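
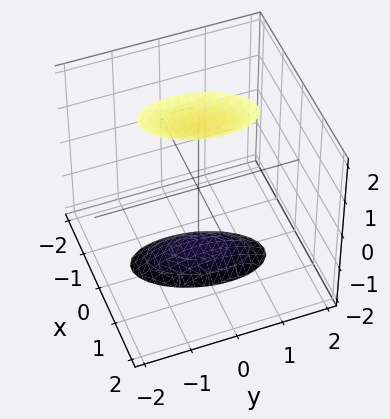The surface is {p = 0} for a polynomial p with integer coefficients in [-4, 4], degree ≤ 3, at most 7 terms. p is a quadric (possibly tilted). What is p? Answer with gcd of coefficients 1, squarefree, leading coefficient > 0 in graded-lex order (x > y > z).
The picture has 2 separate pieces. They look like related sheets of one shape, so recover p as a whole.
Degree: a generic line meets the surface in up to 2 points, so deg p = 2.
Reading off the gridlines: no x-intercept at any integer in the box; no y-intercept at any integer in the box.
Putting this together gives p.

3*x^2 - x*y + y^2 - z^2 + 3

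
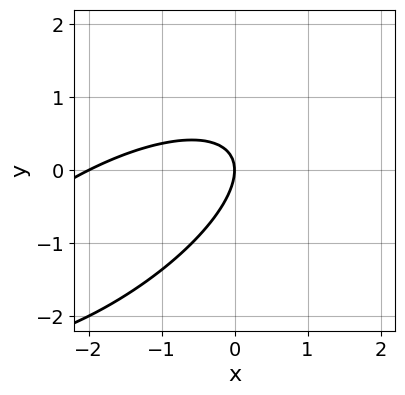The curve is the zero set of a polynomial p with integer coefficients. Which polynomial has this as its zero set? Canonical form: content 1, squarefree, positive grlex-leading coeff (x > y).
x^2 - 2*x*y + 2*y^2 + 2*x

deg p = 2. A generic line meets the curve in up to 2 points.
Checking where it meets the axes: the x-axis gridline crossings are at x ∈ {-2, 0}; it crosses the y-axis at the gridline y = 0.
Putting this together gives p.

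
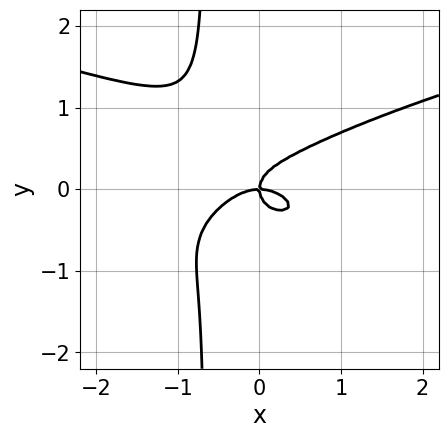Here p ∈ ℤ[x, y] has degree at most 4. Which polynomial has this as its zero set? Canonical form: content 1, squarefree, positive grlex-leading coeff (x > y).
3*x*y^3 - x^3 + 2*y^3 - x*y

First, deg p = 4.
Next, reading off the gridlines: it meets the x-axis at x = 0 (among the integer gridlines); one y-axis crossing is at y = 0.
Finally, putting this together gives p.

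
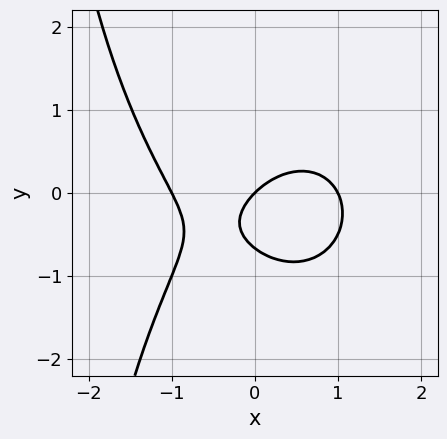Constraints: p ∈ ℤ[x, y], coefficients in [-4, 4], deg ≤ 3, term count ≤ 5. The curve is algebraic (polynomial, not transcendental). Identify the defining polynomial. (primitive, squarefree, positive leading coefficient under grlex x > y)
Degree: no degree-2 curve has this shape, so deg p = 3.
Observable constraints: one y-axis crossing is at y = 0; among the integer gridlines, it crosses the x-axis at x ∈ {-1, 0, 1}.
These observations pin down the coefficients.

2*x^3 + x*y^2 + 3*y^2 - 2*x + 2*y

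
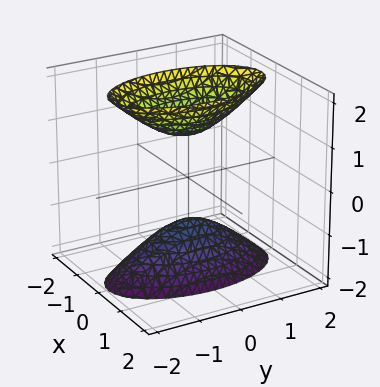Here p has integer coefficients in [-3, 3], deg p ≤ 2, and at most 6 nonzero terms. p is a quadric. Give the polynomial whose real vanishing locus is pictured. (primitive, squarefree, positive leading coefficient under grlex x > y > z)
3*x^2 + y^2 - z^2 + 1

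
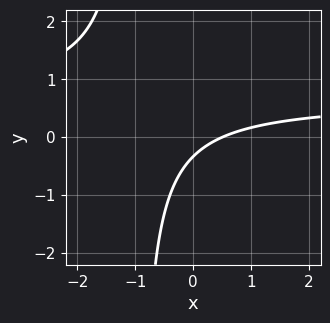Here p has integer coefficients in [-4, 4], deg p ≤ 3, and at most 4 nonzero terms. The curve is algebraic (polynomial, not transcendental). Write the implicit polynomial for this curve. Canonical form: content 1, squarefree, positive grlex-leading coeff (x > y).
3*x*y - 2*x + 3*y + 1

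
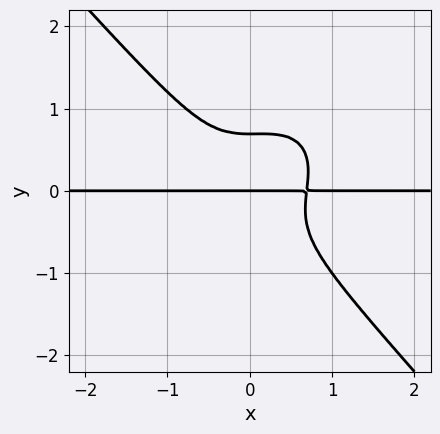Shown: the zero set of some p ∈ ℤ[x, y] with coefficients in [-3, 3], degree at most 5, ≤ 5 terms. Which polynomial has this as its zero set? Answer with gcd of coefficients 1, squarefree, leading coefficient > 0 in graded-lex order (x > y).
3*x^3*y - x^2*y^2 + 3*y^4 - y

Degree: no degree-3 curve has this shape, so deg p = 4.
From the axis intercepts and sections: one y-axis crossing is at y = 0; the visible x-axis segment lies entirely on the curve.
These observations pin down the coefficients.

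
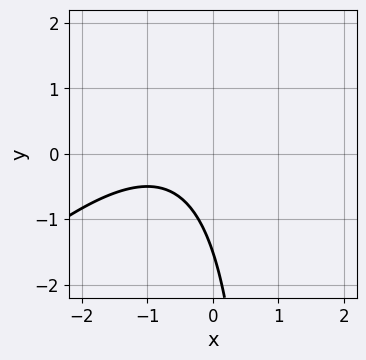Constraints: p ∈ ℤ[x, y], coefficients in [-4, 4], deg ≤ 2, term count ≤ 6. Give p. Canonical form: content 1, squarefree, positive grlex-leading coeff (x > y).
(a) The degree is 2 — the shape is more complex than any degree-1 curve.
(b) Reading off the gridlines: the curve avoids every integer x-axis point in the box.
(c) These observations pin down the coefficients.

2*x^2 - 2*x*y + 3*x + 2*y + 3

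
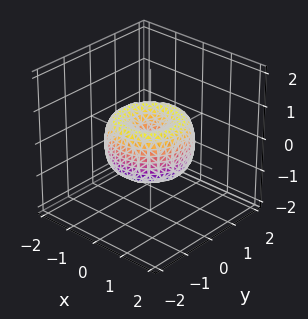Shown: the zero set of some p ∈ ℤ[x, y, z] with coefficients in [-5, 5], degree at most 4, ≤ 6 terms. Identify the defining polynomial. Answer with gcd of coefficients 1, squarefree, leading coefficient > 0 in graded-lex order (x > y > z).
(a) The degree is 4 — no degree-3 surface has this shape.
(b) Symmetry: every cross-section ⟂ z is a circle, so x, y appear only via x² + y².
(c) From the visible intercepts: it meets the x-axis at x = 0 (among the integer gridlines); it meets the y-axis at y = 0 (among the integer gridlines); one z-axis crossing is at z = 0.
(d) Putting this together gives p.

2*x^4 + 4*x^2*y^2 + 2*y^4 - 3*x^2 - 3*y^2 + 2*z^2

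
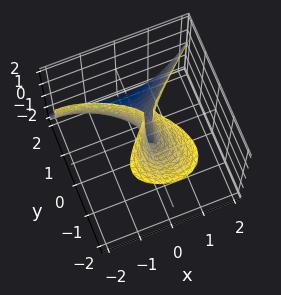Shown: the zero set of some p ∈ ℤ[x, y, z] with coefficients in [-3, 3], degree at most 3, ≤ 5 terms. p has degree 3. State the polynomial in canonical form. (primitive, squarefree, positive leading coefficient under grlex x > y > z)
x^3 - 2*y^3 - 2*y^2*z + 3*x^2 - x

First, degree: no degree-2 surface has this shape, so deg p = 3.
Then, against the integer gridlines: it meets the y-axis at y = 0 (among the integer gridlines); one x-axis crossing is at x = 0; the visible z-axis segment lies entirely on the surface.
Finally, these observations pin down the coefficients.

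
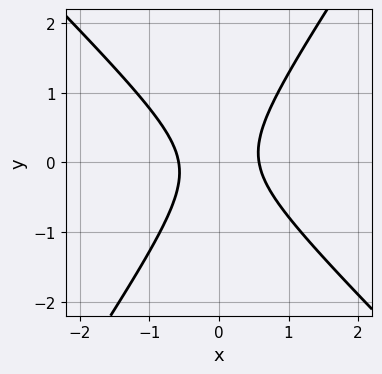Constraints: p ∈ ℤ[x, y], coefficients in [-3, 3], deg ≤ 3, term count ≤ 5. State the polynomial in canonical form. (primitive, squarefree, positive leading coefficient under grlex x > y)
3*x^2 + x*y - 2*y^2 - 1

deg p = 2. No degree-1 curve has this shape.
From the visible intercepts: the curve avoids every integer y-axis point in the box.
The integer polynomial consistent with all of this is the stated p.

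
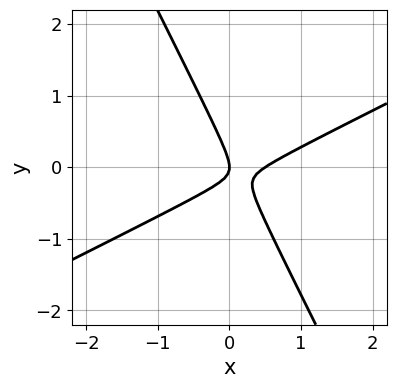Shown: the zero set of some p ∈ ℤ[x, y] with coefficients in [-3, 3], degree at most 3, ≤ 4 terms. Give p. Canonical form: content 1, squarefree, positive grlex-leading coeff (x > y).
The degree is 2 — no degree-1 curve has this shape.
Against the integer gridlines: it crosses the y-axis at the gridline y = 0; one x-axis crossing is at x = 0.
Together with the visible shape, these determine p as stated.

2*x^2 - 3*x*y - 2*y^2 - x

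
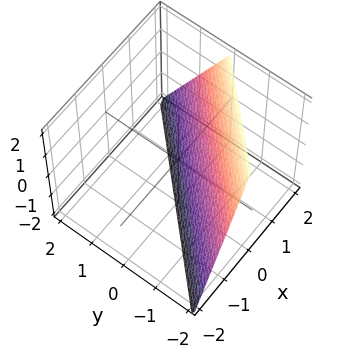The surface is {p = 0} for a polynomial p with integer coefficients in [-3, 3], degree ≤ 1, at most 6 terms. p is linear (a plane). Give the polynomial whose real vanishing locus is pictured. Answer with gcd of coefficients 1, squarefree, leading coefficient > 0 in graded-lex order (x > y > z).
2*x - 2*y - z - 2

1. deg p = 1.
2. Checking where it meets the axes: it meets the x-axis at x = 1 (among the integer gridlines); it crosses the z-axis at the gridline z = -2.
3. The integer polynomial consistent with all of this is the stated p.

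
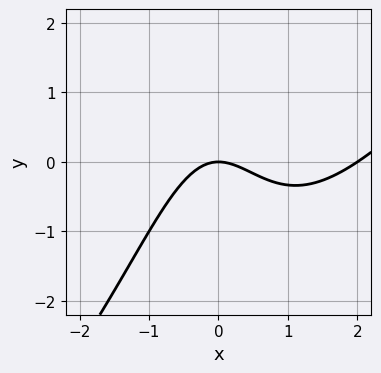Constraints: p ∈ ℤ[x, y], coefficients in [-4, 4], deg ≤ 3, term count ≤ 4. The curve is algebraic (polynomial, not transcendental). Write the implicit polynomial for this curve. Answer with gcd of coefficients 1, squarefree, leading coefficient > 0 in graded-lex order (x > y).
First, the degree is 3 — a generic line meets the curve in up to 3 points.
Next, against the integer gridlines: it meets the y-axis at y = 0 (among the integer gridlines); among the integer gridlines, it crosses the x-axis at x ∈ {0, 2}.
Finally, matching integer coefficients to the picture gives p.

x^3 - x^2*y - 2*x^2 - 2*y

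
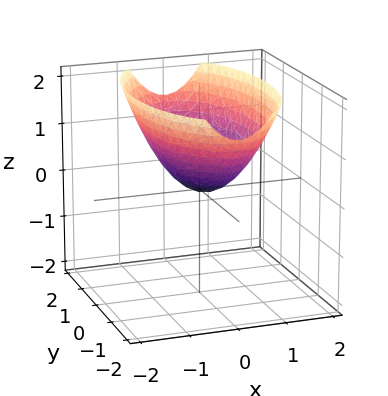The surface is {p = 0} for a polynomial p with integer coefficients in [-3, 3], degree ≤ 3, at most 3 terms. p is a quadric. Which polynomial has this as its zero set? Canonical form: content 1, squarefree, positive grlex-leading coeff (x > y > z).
3*x^2 + y^2 - 3*z

First, degree: a single bowl opening along one axis; a quadric, so deg p = 2.
Next, symmetries: it's symmetric under y → −y, forcing even powers of y; it's symmetric under x → −x, forcing even powers of x.
Then, reading off the gridlines: it meets the y-axis at y = 0 (among the integer gridlines); one z-axis crossing is at z = 0; it meets the x-axis at x = 0 (among the integer gridlines).
Finally, assembling these constraints gives the stated polynomial.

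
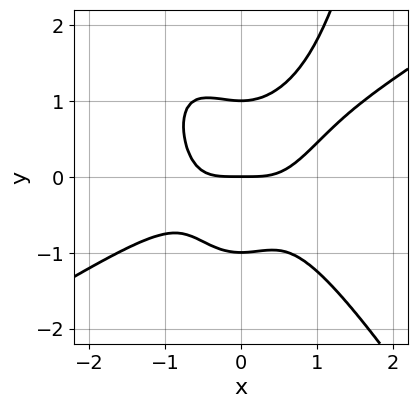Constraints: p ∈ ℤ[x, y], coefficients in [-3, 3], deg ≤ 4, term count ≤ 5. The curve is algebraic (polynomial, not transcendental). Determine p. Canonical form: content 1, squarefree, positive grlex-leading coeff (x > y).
x^4 - x^3*y - x^2*y^2 + y^3 - y

The degree is 4 — no degree-3 curve has this shape.
Against the integer gridlines: among the integer gridlines, it crosses the y-axis at y ∈ {-1, 0, 1}; it crosses the x-axis at the gridline x = 0.
Matching integer coefficients to the picture gives p.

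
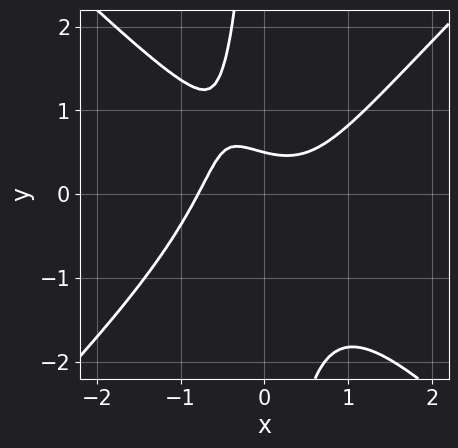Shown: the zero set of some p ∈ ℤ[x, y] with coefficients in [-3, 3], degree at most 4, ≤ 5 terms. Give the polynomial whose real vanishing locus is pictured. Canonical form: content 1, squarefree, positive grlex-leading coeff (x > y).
2*x^3 - 2*x*y^2 - 2*y + 1

1. The degree is 3 — no degree-2 curve has this shape.
2. Matching integer coefficients to the picture gives p.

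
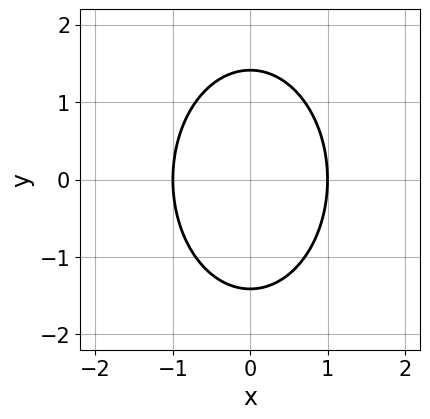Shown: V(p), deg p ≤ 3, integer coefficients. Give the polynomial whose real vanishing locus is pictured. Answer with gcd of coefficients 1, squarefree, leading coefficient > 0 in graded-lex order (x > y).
2*x^2 + y^2 - 2

deg p = 2.
Symmetries: the x ↦ −x reflection is a symmetry, so x appears only in even powers; the y ↦ −y reflection is a symmetry, so y appears only in even powers.
Reading off the gridlines: among the integer gridlines, it crosses the x-axis at x ∈ {-1, 1}.
The integer polynomial consistent with all of this is the stated p.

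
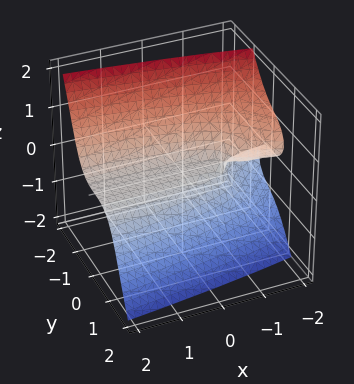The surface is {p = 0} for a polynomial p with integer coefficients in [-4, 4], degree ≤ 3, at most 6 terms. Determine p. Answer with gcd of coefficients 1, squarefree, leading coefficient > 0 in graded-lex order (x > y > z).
3*y^3 + 2*y*z^2 + 2*z^3 + 2*x*z + 2*z

1. Degree: no degree-2 surface has this shape, so deg p = 3.
2. From the axis intercepts and sections: one z-axis crossing is at z = 0; it meets the y-axis at y = 0 (among the integer gridlines); the visible x-axis segment lies entirely on the surface.
3. Assembling these constraints gives the stated polynomial.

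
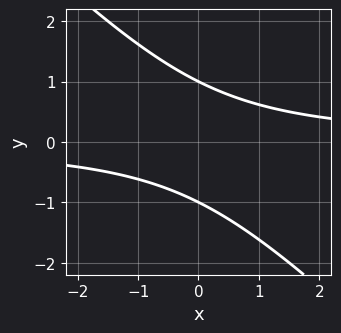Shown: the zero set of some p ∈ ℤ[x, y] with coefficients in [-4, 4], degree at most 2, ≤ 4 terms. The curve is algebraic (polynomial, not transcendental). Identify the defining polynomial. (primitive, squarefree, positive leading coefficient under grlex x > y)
x*y + y^2 - 1

Degree: no degree-1 curve has this shape, so deg p = 2.
Against the integer gridlines: no x-intercept at any integer in the box; the y-axis gridline crossings are at y ∈ {-1, 1}.
Together with the visible shape, these determine p as stated.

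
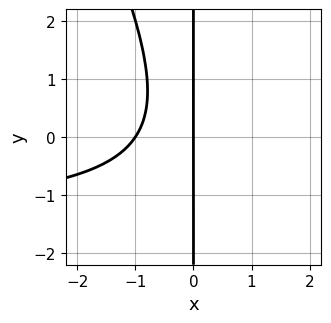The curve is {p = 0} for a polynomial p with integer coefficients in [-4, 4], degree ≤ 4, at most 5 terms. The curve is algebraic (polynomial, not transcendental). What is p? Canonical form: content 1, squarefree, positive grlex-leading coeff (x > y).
1. deg p = 3.
2. From the visible intercepts: the x-axis gridline crossings are at x ∈ {-1, 0}; the visible y-axis segment lies entirely on the curve.
3. Fitting integer coefficients to these (and the overall shape) gives p.

2*x^2*y + x*y^2 + 3*x^2 + 3*x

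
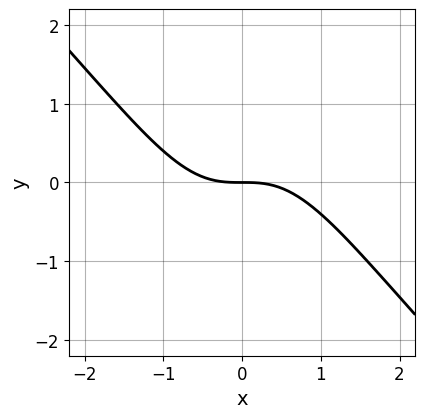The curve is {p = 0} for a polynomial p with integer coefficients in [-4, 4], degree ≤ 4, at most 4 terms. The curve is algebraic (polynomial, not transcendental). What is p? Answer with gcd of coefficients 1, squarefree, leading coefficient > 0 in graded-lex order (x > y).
1. Degree: a generic line meets the curve in up to 3 points, so deg p = 3.
2. Against the integer gridlines: it meets the x-axis at x = 0 (among the integer gridlines); it crosses the y-axis at the gridline y = 0.
3. Together with the visible shape, these determine p as stated.

2*x^3 + 2*x^2*y + 3*y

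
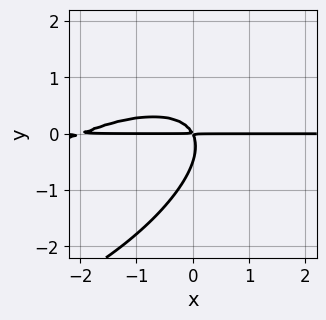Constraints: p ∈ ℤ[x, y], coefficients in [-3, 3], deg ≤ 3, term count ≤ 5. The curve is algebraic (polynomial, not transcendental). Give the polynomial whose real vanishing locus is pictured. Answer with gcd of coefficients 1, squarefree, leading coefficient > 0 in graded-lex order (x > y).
1. Degree: a generic line meets the curve in up to 3 points, so deg p = 3.
2. Observable constraints: the visible x-axis segment lies entirely on the curve.
3. Solving for integer coefficients yields p as stated.

x^2*y - 2*x*y^2 + 2*y^3 + 2*x*y + y^2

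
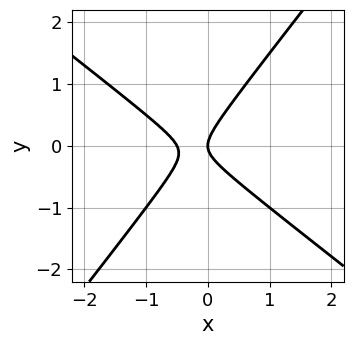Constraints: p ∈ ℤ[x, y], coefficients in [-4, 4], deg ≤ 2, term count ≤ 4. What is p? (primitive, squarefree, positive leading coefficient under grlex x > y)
2*x^2 + x*y - 2*y^2 + x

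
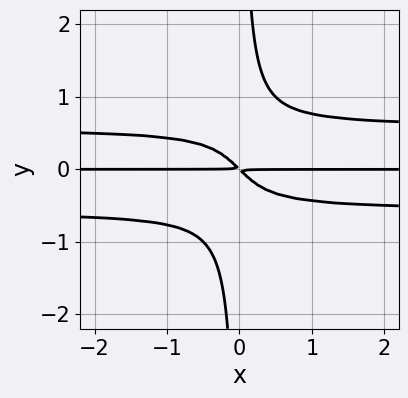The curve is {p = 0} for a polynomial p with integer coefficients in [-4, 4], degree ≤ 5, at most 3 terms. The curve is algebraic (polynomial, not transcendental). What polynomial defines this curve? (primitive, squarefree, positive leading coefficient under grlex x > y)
(a) Degree: a generic line meets the curve in up to 4 points, so deg p = 4.
(b) From the axis intercepts and sections: the visible x-axis segment lies entirely on the curve.
(c) Putting this together gives p.

3*x*y^3 - x*y - y^2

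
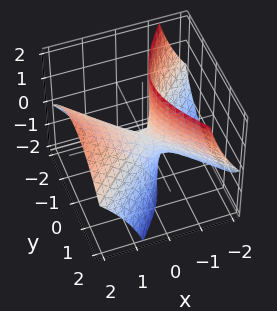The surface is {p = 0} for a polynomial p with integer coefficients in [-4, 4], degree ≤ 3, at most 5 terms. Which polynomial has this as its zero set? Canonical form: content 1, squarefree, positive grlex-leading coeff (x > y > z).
First, deg p = 2. The shape is more complex than any degree-1 surface.
Next, against the integer gridlines: it crosses the z-axis at the gridline z = 0; it crosses the y-axis at the gridline y = 0; it crosses the x-axis at the gridline x = 0.
Finally, these observations pin down the coefficients.

2*x^2 - 3*x*z - 2*y^2 - z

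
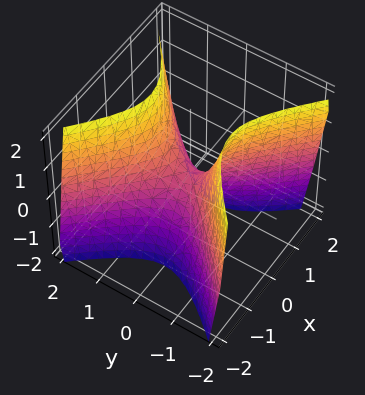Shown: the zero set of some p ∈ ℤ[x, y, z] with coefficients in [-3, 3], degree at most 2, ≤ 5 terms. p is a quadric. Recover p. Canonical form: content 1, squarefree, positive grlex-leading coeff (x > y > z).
2*x^2 - 2*y^2 + z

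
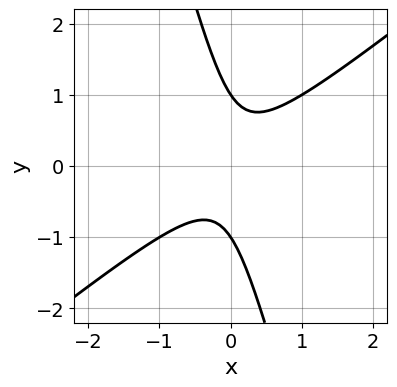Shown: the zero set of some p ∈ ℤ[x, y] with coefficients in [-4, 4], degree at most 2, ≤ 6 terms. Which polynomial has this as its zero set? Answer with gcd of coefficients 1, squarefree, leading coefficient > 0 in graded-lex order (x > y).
3*x^2 - 3*x*y - y^2 + 1

1. The degree is 2 — no degree-1 curve has this shape.
2. Against the integer gridlines: no x-intercept at any integer in the box; the y-axis gridline crossings are at y ∈ {-1, 1}.
3. Fitting integer coefficients to these (and the overall shape) gives p.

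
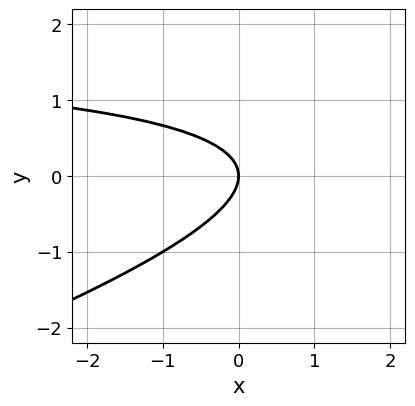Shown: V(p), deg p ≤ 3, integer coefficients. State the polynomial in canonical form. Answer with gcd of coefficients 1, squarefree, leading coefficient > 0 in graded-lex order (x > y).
x*y - 3*y^2 - 2*x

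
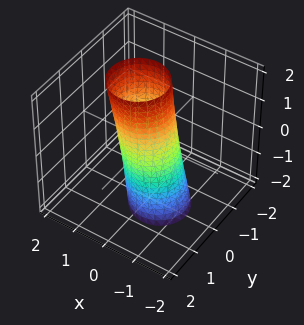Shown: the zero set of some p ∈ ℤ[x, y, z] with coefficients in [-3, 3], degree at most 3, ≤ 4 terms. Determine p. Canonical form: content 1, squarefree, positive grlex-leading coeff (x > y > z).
Degree: no degree-1 surface has this shape, so deg p = 2.
From the visible intercepts: no z-intercept at any integer in the box.
Assembling these constraints gives the stated polynomial.

3*x^2 - x*z + 3*y^2 - 2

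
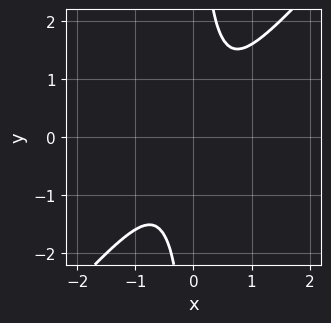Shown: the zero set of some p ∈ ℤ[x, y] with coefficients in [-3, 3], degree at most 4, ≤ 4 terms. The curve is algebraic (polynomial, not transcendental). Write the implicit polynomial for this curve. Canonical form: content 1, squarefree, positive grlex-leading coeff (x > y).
2*x^4 + 2*x^2*y^2 - 3*x*y^3 + 2*y^2

The degree is 4 — no degree-3 curve has this shape.
The integer polynomial consistent with all of this is the stated p.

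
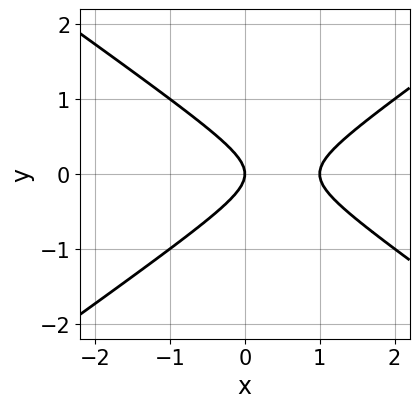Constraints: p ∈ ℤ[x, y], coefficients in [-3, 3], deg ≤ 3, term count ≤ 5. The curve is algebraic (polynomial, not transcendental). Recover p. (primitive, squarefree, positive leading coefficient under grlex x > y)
(a) The degree is 2 — the shape is more complex than any degree-1 curve.
(b) Symmetries: it's symmetric under y → −y, forcing even powers of y.
(c) Checking where it meets the axes: the x-axis gridline crossings are at x ∈ {0, 1}; it crosses the y-axis at the gridline y = 0.
(d) The integer polynomial consistent with all of this is the stated p.

x^2 - 2*y^2 - x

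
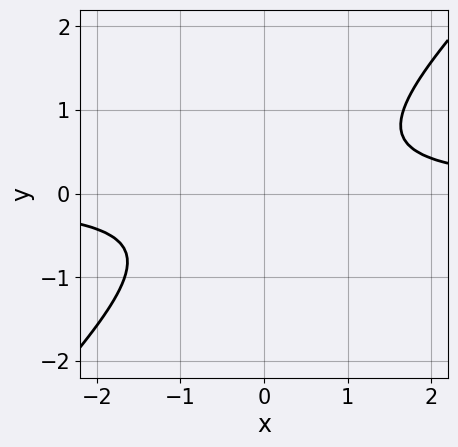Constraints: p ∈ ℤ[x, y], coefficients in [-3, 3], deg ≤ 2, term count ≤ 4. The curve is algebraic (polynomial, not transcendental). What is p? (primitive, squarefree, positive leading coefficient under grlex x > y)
3*x*y - 3*y^2 - 2

(a) deg p = 2.
(b) Checking where it meets the axes: it misses every integer gridline on the y-axis; the curve avoids every integer x-axis point in the box.
(c) These observations pin down the coefficients.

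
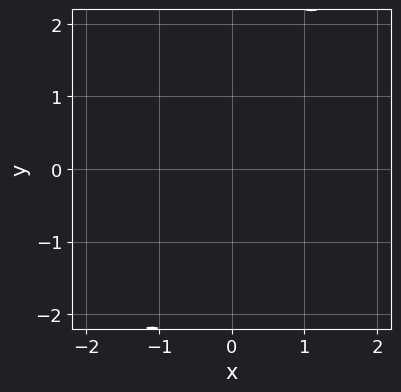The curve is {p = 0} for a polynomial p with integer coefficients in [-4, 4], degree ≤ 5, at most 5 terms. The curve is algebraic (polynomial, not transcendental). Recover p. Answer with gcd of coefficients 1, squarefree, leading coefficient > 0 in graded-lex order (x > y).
2*x^4 + x^2*y^2 - 2*x*y^3 + 3*y^2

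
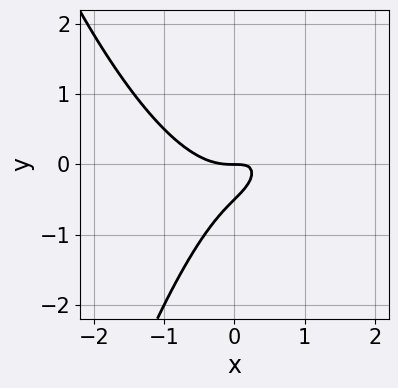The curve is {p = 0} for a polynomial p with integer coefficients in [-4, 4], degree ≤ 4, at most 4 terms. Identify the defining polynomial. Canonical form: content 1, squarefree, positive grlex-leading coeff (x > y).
First, degree: a generic line meets the curve in up to 3 points, so deg p = 3.
Then, observable constraints: one y-axis crossing is at y = 0; it crosses the x-axis at the gridline x = 0.
Finally, matching integer coefficients to the picture gives p.

2*x^3 - 2*x*y + 2*y^2 + y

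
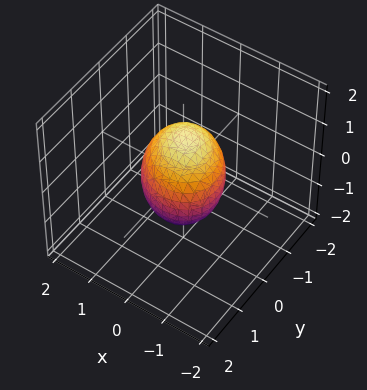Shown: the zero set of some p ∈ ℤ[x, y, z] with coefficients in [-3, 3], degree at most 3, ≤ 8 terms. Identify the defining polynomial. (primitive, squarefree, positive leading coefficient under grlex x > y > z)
3*x^2 + x*y + 3*y^2 + y*z + 3*z^2 - 3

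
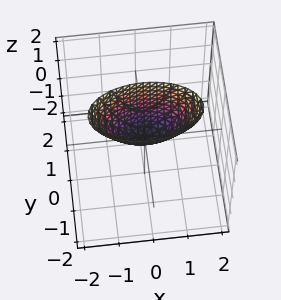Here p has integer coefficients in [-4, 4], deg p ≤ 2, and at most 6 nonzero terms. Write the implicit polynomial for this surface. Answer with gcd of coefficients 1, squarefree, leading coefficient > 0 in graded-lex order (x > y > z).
(a) The degree is 2 — a generic line meets the surface in up to 2 points.
(b) From the axis intercepts and sections: it meets the x-axis at x = 0 (among the integer gridlines); one z-axis crossing is at z = 0.
(c) Solving for integer coefficients yields p as stated.

x^2 + 3*y^2 + y*z - z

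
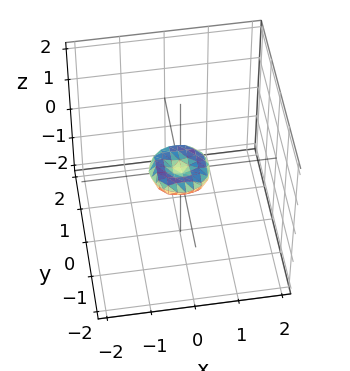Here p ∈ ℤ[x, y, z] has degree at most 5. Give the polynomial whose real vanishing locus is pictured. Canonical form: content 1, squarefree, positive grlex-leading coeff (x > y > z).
(a) Degree: the shape is more complex than any degree-3 surface, so deg p = 4.
(b) Symmetries: every cross-section ⟂ z is a circle, so x, y appear only via x² + y².
(c) From the visible intercepts: a circular section at z = 0 has radius between 0 and 1; it meets the x-axis at x = 0 (among the integer gridlines); it crosses the z-axis at the gridline z = 0; it meets the y-axis at y = 0 (among the integer gridlines).
(d) Fitting integer coefficients to these (and the overall shape) gives p.

2*x^4 + 4*x^2*y^2 + 2*y^4 - x^2 - y^2 + 3*z^2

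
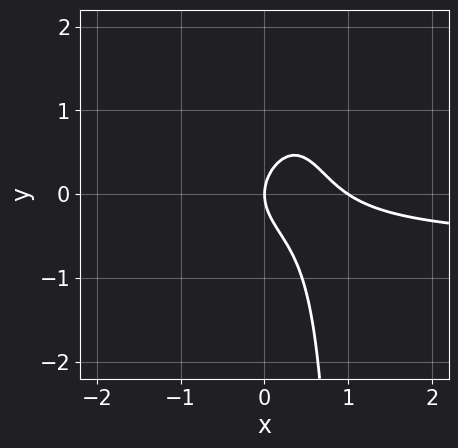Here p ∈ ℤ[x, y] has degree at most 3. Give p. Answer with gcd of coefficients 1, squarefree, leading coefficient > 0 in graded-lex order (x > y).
3*x^2*y - 2*x*y^2 + 2*x^2 + 2*y^2 - 2*x

First, the degree is 3 — no degree-2 curve has this shape.
Next, from the axis intercepts and sections: among the integer gridlines, it crosses the x-axis at x ∈ {0, 1}; it crosses the y-axis at the gridline y = 0.
Finally, putting this together gives p.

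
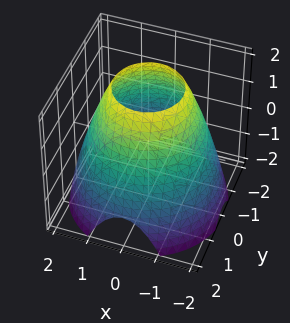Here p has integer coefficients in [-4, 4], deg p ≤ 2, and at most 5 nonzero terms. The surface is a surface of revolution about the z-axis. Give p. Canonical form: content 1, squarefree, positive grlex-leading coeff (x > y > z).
1. Degree: a generic line meets the surface in up to 2 points, so deg p = 2.
2. Symmetries: rotational symmetry about the z-axis ⇒ p depends on x, y only through x² + y².
3. Checking where it meets the axes: the surface avoids every integer z-axis point in the box; a circular section at z = 0 has radius between 1 and 2.
4. These observations pin down the coefficients.

x^2 + y^2 + z - 3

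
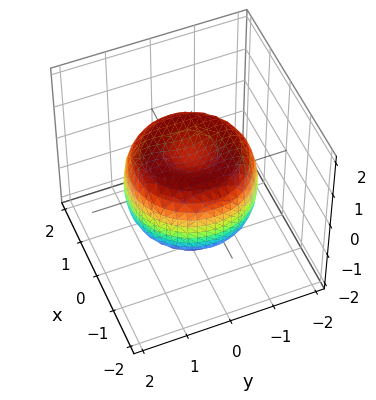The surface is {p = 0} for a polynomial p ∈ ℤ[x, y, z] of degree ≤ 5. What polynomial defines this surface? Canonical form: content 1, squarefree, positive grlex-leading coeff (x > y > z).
2*x^4 + 4*x^2*y^2 + 2*y^4 - 3*x^2 - 3*y^2 + 3*z^2 - 2

First, degree: a generic line meets the surface in up to 4 points, so deg p = 4.
Next, symmetries: the surface is invariant under rotation about z: p = q(x² + y², z).
Then, against the integer gridlines: a circular section at z = 0 has radius between 1 and 2.
Finally, matching integer coefficients to the picture gives p.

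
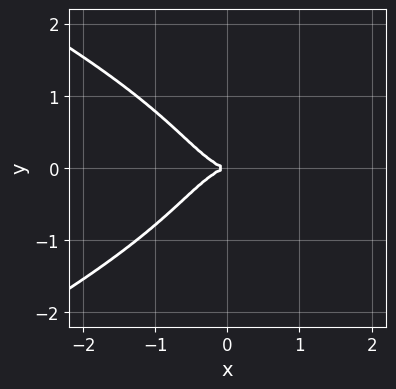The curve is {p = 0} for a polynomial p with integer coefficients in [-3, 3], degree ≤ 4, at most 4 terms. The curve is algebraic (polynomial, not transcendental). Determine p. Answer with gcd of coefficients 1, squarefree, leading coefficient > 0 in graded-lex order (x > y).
The degree is 4 — a generic line meets the curve in up to 4 points.
Symmetries: it's symmetric under y → −y, forcing even powers of y.
Checking where it meets the axes: one y-axis crossing is at y = 0; it crosses the x-axis at the gridline x = 0.
Putting this together gives p.

y^4 + x^3 + y^2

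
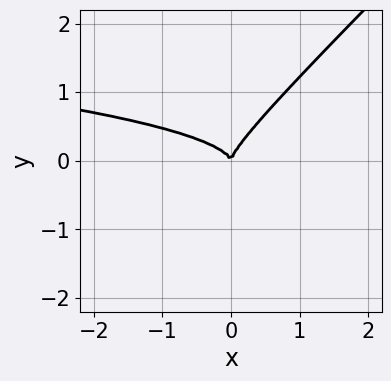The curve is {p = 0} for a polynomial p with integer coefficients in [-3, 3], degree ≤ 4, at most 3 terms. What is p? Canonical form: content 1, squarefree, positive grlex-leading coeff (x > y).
1. Degree: no degree-2 curve has this shape, so deg p = 3.
2. Reading off the gridlines: one x-axis crossing is at x = 0; it meets the y-axis at y = 0 (among the integer gridlines).
3. Assembling these constraints gives the stated polynomial.

3*x*y^2 - 3*y^3 + x^2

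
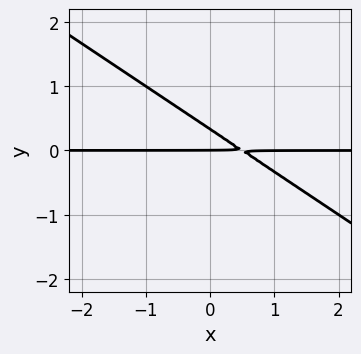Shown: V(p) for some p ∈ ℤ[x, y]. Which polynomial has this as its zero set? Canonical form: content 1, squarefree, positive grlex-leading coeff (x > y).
2*x*y + 3*y^2 - y

1. deg p = 2. A generic line meets the curve in up to 2 points.
2. From the visible intercepts: every point of the x-axis in the box is on the curve; it meets the y-axis at y = 0 (among the integer gridlines).
3. Fitting integer coefficients to these (and the overall shape) gives p.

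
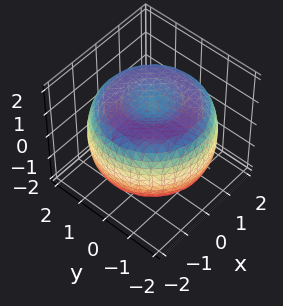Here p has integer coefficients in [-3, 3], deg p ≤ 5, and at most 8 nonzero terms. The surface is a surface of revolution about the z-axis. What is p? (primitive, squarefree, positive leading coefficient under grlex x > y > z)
First, degree: the shape is more complex than any degree-3 surface, so deg p = 4.
Next, by symmetry, every cross-section ⟂ z is a circle, so x, y appear only via x² + y².
Next, observable constraints: a circular section at z = 1 has radius between 1 and 2; the z-axis gridline crossings are at z ∈ {-1, 1}.
Finally, these observations pin down the coefficients.

x^4 + 2*x^2*y^2 + y^4 - 3*x^2 - 3*y^2 + 3*z^2 - 3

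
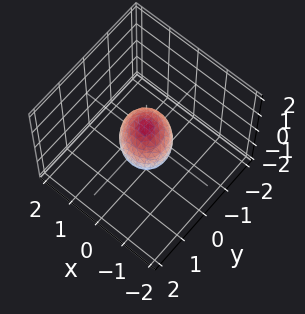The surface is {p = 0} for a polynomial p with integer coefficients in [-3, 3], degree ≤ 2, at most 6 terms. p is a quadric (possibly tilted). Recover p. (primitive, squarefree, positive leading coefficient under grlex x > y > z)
(a) deg p = 2.
(b) Putting this together gives p.

3*x^2 + x*y + 3*y^2 + 3*z^2 - 2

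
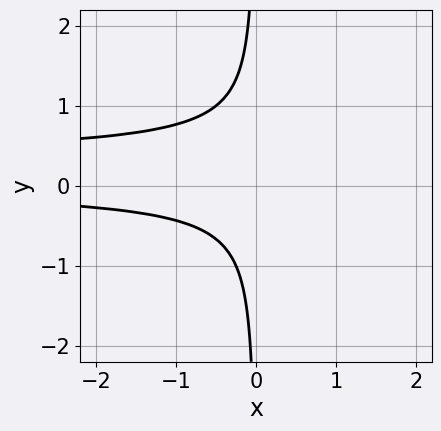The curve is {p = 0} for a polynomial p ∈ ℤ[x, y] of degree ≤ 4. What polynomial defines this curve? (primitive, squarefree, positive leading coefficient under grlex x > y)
3*x*y^2 - x*y + 1

1. The degree is 3 — the shape is more complex than any degree-2 curve.
2. From the axis intercepts and sections: it misses every integer gridline on the x-axis; no y-intercept at any integer in the box.
3. Assembling these constraints gives the stated polynomial.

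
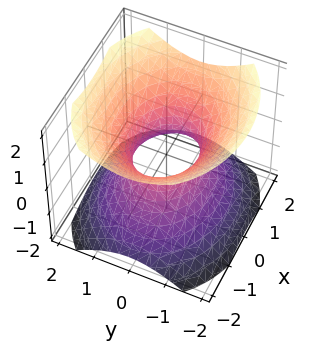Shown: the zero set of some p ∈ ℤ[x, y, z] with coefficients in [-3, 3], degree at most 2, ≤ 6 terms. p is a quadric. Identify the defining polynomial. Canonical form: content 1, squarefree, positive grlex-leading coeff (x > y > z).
2*x^2 + 3*y^2 - 3*z^2 - 2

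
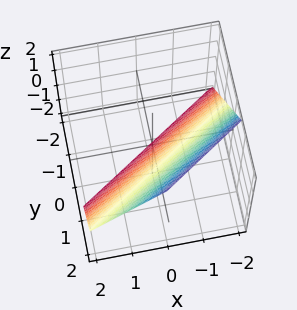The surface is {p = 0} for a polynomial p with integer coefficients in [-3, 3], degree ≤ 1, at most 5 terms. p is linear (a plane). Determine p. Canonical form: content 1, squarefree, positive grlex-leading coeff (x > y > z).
2*x - 3*y + 2*z + 2

(a) deg p = 1. Every cross-section is a straight line — this is a plane.
(b) Checking where it meets the axes: it meets the z-axis at z = -1 (among the integer gridlines); it crosses the x-axis at the gridline x = -1.
(c) Fitting integer coefficients to these (and the overall shape) gives p.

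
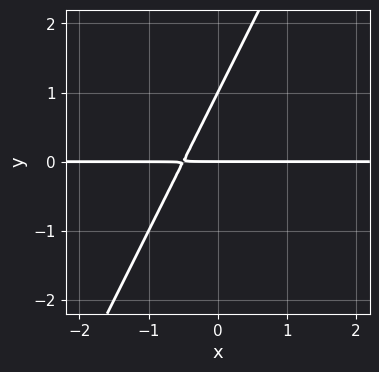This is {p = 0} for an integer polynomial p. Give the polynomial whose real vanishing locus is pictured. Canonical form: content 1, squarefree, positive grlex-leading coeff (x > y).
2*x*y - y^2 + y

First, the degree is 2 — a generic line meets the curve in up to 2 points.
Next, checking where it meets the axes: the y-axis gridline crossings are at y ∈ {0, 1}; the visible x-axis segment lies entirely on the curve.
Finally, these observations pin down the coefficients.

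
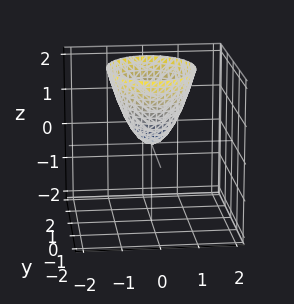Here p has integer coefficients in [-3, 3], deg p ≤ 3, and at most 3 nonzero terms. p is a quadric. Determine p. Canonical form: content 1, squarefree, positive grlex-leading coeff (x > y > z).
3*x^2 + 2*y^2 - 2*z

1. deg p = 2.
2. Symmetries: mirror symmetry y ↦ −y ⇒ only even powers of y; mirror symmetry x ↦ −x ⇒ only even powers of x.
3. From the axis intercepts and sections: one x-axis crossing is at x = 0; it crosses the z-axis at the gridline z = 0; one y-axis crossing is at y = 0.
4. Putting this together gives p.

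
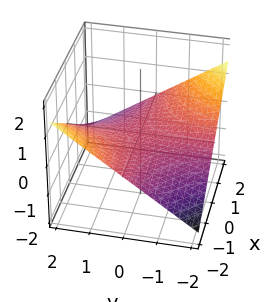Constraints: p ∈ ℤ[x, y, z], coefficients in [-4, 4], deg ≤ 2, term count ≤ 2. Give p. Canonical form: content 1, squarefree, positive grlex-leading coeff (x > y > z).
1. The degree is 2 — a saddle surface; a quadric.
2. From the visible intercepts: one z-axis crossing is at z = 0; every point of the y-axis in the box is on the surface.
3. Solving for integer coefficients yields p as stated. Check: (-1, 0, 0) on the x-axis lies on the surface, and p(-1, 0, 0) = 0. ✓

x*y + 3*z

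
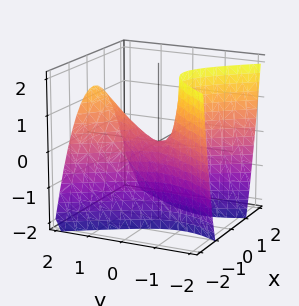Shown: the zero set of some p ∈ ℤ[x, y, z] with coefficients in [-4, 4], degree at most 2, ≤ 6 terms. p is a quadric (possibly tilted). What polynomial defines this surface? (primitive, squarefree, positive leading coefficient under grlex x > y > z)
2*x^2 - y^2 + y*z + z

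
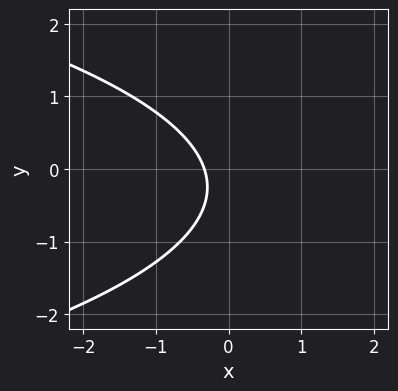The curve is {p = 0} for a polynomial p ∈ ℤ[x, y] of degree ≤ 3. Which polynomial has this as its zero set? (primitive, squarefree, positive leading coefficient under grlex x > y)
deg p = 2. The shape is more complex than any degree-1 curve.
Reading off the gridlines: the curve avoids every integer y-axis point in the box.
Putting this together gives p.

2*y^2 + 3*x + y + 1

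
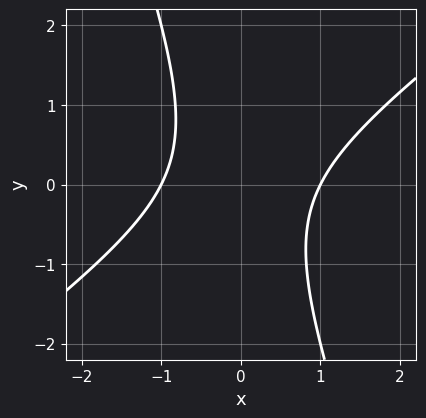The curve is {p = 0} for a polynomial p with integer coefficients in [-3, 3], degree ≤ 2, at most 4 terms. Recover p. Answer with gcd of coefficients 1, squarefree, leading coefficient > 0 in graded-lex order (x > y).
2*x^2 - 2*x*y - y^2 - 2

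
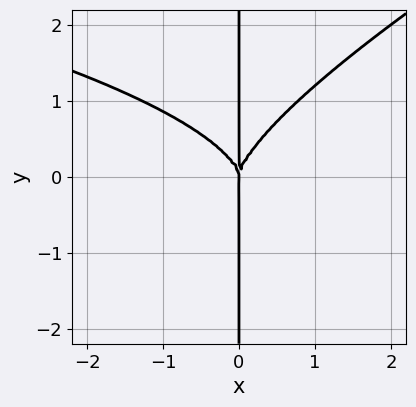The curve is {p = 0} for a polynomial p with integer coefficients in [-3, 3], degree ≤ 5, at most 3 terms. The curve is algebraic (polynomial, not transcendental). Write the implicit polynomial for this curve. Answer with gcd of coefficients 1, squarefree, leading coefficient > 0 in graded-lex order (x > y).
Degree: no degree-3 curve has this shape, so deg p = 4.
Checking where it meets the axes: one x-axis crossing is at x = 0; the visible y-axis segment lies entirely on the curve.
Matching integer coefficients to the picture gives p.

x^2*y^2 - 2*x*y^3 + 2*x^3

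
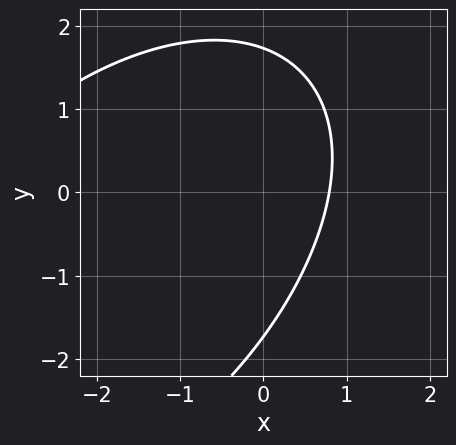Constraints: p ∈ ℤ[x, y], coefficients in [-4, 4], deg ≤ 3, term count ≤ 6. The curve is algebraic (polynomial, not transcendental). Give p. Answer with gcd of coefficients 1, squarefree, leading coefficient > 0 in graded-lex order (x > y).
x^2 - x*y + y^2 + 3*x - 3

The degree is 2 — a generic line meets the curve in up to 2 points.
Matching integer coefficients to the picture gives p.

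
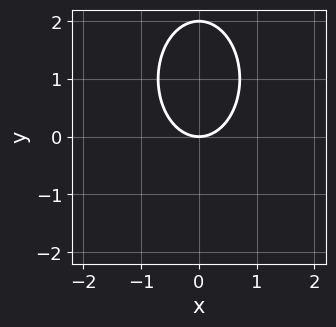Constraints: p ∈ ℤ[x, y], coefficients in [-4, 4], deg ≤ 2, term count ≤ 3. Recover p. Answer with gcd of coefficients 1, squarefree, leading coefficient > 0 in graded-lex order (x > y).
Degree: no degree-1 curve has this shape, so deg p = 2.
Symmetries: the x ↦ −x reflection is a symmetry, so x appears only in even powers.
Observable constraints: the y-axis gridline crossings are at y ∈ {0, 2}; it crosses the x-axis at the gridline x = 0.
Solving for integer coefficients yields p as stated.

2*x^2 + y^2 - 2*y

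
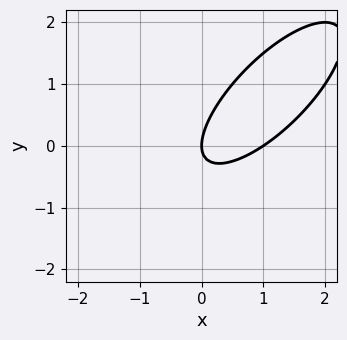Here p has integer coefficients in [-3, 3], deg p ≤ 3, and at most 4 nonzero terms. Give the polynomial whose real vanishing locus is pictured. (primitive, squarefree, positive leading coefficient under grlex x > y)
deg p = 2.
Observable constraints: among the integer gridlines, it crosses the x-axis at x ∈ {0, 1}; it meets the y-axis at y = 0 (among the integer gridlines).
Together with the visible shape, these determine p as stated.

2*x^2 - 3*x*y + 2*y^2 - 2*x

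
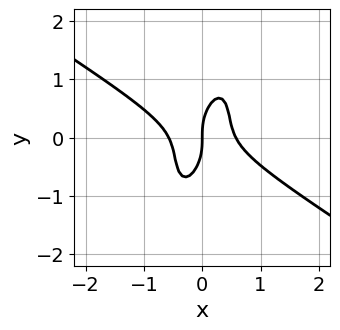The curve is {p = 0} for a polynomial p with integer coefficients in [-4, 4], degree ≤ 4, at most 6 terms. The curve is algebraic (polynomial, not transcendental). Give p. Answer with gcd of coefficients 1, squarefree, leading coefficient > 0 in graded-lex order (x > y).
3*x^3 + 3*x^2*y - 2*x*y^2 + y^3 - x

deg p = 3. A generic line meets the curve in up to 3 points.
Observable constraints: it meets the x-axis at x = 0 (among the integer gridlines); one y-axis crossing is at y = 0.
These observations pin down the coefficients.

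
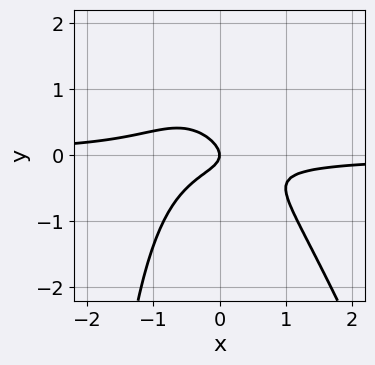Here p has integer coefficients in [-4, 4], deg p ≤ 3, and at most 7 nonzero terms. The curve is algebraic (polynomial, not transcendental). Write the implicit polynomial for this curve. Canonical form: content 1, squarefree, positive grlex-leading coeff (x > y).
First, the degree is 3 — the shape is more complex than any degree-2 curve.
Next, reading off the gridlines: one y-axis crossing is at y = 0; it crosses the x-axis at the gridline x = 0.
Finally, matching integer coefficients to the picture gives p.

3*x^2*y + x*y^2 + x*y + 3*y^2 + x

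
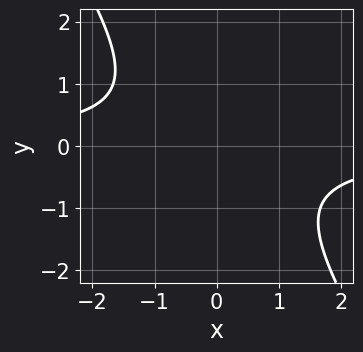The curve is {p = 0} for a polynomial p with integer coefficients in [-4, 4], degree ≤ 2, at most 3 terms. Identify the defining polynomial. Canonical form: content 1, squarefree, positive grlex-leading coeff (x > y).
(a) deg p = 2. The shape is more complex than any degree-1 curve.
(b) Against the integer gridlines: the curve avoids every integer y-axis point in the box; it misses every integer gridline on the x-axis.
(c) These observations pin down the coefficients.

3*x*y + 2*y^2 + 3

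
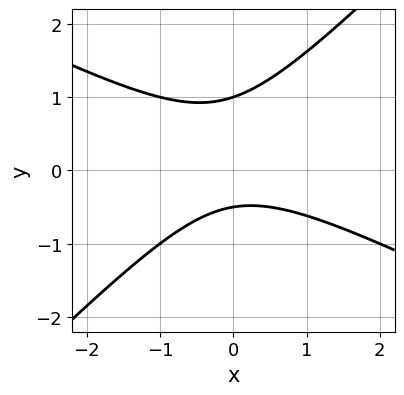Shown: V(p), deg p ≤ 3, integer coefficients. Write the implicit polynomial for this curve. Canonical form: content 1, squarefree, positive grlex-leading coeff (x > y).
(a) The degree is 2 — no degree-1 curve has this shape.
(b) Reading off the gridlines: it meets the y-axis at y = 1 (among the integer gridlines); it misses every integer gridline on the x-axis.
(c) Together with the visible shape, these determine p as stated.

x^2 + x*y - 2*y^2 + y + 1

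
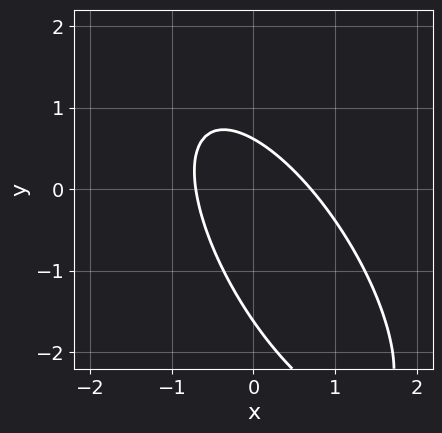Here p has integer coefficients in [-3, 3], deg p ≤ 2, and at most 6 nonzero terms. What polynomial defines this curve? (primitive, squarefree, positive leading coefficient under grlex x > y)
2*x^2 + 2*x*y + y^2 + y - 1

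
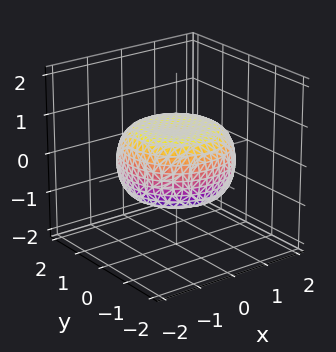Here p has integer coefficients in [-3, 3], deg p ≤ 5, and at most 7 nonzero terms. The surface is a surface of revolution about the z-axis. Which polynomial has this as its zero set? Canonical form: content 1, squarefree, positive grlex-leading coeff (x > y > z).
x^4 + 2*x^2*y^2 + y^4 - x^2 - y^2 + 3*z^2 - 2

Degree: the shape is more complex than any degree-3 surface, so deg p = 4.
By symmetry, every cross-section ⟂ z is a circle, so x, y appear only via x² + y².
From the axis intercepts and sections: a circular section at z = 0 has radius between 1 and 2.
Assembling these constraints gives the stated polynomial.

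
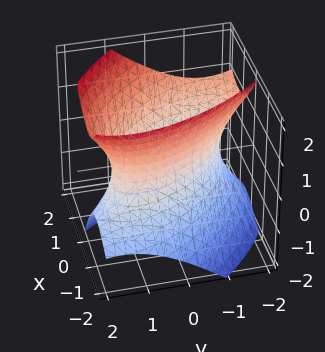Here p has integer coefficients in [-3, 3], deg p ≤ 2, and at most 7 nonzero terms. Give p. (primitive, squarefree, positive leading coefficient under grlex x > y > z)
3*x^2 + 3*x*y - 2*x*z + 2*y^2 - 2*z^2 - 3

Degree: a generic line meets the surface in up to 2 points, so deg p = 2.
Reading off the gridlines: among the integer gridlines, it crosses the x-axis at x ∈ {-1, 1}; it misses every integer gridline on the z-axis.
Fitting integer coefficients to these (and the overall shape) gives p.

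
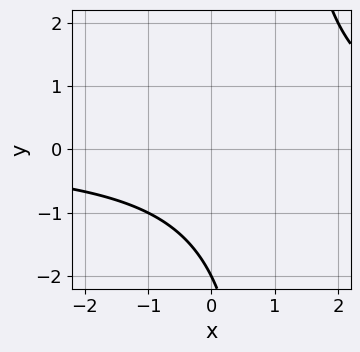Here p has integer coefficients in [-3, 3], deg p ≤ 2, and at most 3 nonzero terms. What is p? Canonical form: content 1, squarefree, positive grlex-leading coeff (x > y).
x*y - y - 2

First, degree: no degree-1 curve has this shape, so deg p = 2.
Then, from the axis intercepts and sections: it crosses the y-axis at the gridline y = -2; the curve avoids every integer x-axis point in the box.
Finally, the integer polynomial consistent with all of this is the stated p.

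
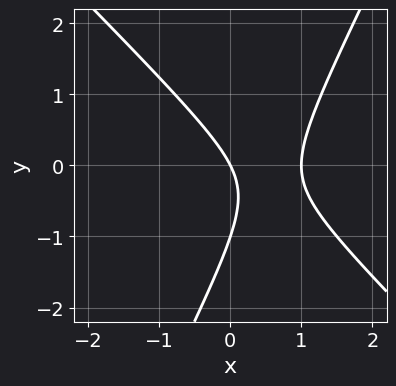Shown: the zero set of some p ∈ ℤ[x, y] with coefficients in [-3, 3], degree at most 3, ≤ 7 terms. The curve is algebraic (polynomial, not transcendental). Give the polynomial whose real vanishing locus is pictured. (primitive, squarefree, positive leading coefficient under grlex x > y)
2*x^2 + x*y - y^2 - 2*x - y

The degree is 2 — a generic line meets the curve in up to 2 points.
From the visible intercepts: the x-axis gridline crossings are at x ∈ {0, 1}; the y-axis gridline crossings are at y ∈ {-1, 0}.
Together with the visible shape, these determine p as stated.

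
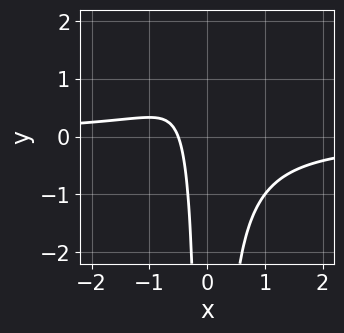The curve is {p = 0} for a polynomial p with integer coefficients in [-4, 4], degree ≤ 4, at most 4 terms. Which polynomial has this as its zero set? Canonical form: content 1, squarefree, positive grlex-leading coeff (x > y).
3*x^2*y + 2*x + 1

First, the degree is 3 — a generic line meets the curve in up to 3 points.
Then, observable constraints: the curve avoids every integer y-axis point in the box.
Finally, assembling these constraints gives the stated polynomial.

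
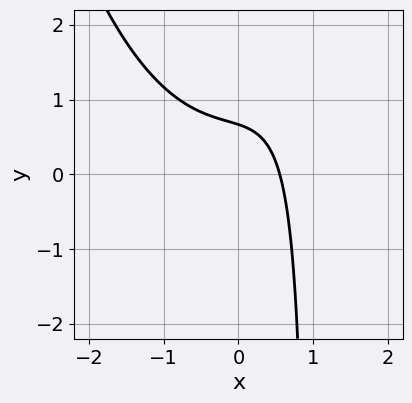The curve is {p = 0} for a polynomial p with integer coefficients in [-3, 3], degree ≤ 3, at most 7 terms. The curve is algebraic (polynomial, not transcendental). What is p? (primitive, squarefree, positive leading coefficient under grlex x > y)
deg p = 3.
Solving for integer coefficients yields p as stated.

2*x^3 - 3*x*y + 3*x + 3*y - 2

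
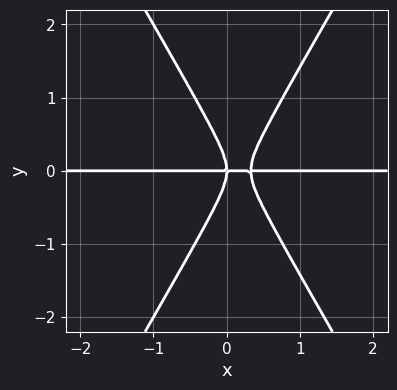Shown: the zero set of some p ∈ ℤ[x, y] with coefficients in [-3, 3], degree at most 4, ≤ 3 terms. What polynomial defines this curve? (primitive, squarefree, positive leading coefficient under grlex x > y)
1. Degree: a generic line meets the curve in up to 3 points, so deg p = 3.
2. Observable constraints: the visible x-axis segment lies entirely on the curve; it crosses the y-axis at the gridline y = 0.
3. Fitting integer coefficients to these (and the overall shape) gives p.

3*x^2*y - y^3 - x*y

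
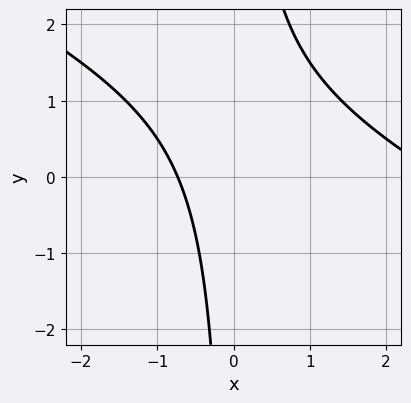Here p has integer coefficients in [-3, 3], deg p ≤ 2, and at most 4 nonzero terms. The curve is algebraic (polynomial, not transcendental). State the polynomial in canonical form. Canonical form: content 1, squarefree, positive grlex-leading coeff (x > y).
The degree is 2 — no degree-1 curve has this shape.
Reading off the gridlines: the curve avoids every integer y-axis point in the box.
Putting this together gives p.

x^2 + 2*x*y - 2*x - 2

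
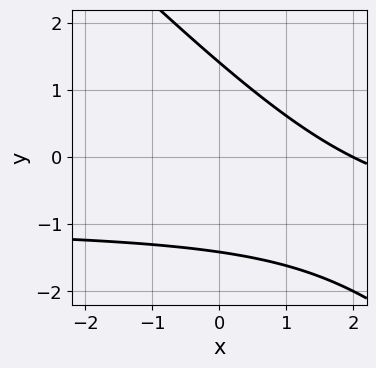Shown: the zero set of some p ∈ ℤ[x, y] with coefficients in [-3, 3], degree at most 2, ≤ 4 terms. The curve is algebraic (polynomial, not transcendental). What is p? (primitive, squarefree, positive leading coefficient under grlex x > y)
x*y + y^2 + x - 2

(a) The degree is 2 — the shape is more complex than any degree-1 curve.
(b) Observable constraints: one x-axis crossing is at x = 2.
(c) Together with the visible shape, these determine p as stated.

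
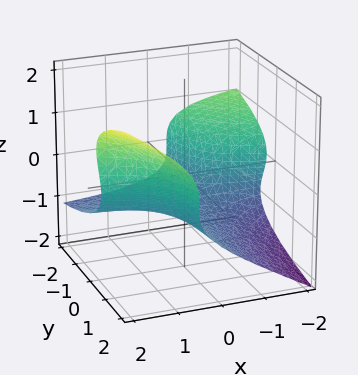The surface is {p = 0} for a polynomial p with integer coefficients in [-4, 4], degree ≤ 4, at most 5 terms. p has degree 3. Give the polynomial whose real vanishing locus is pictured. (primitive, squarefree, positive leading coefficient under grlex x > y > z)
2*x*z^2 - 3*z^3 + 2*x*y - 2

The degree is 3 — the shape is more complex than any degree-2 surface.
Checking where it meets the axes: it misses every integer gridline on the y-axis; no x-intercept at any integer in the box.
Putting this together gives p.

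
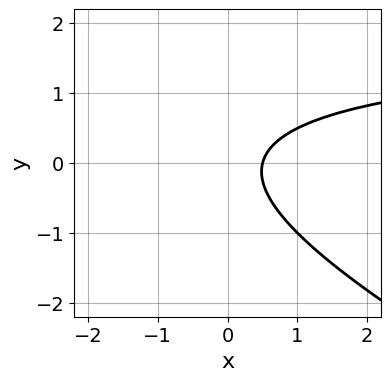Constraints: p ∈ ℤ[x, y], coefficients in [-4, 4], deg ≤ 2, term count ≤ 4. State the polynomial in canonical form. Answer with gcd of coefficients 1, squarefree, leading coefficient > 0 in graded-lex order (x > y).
(a) deg p = 2.
(b) Against the integer gridlines: the curve avoids every integer y-axis point in the box.
(c) Matching integer coefficients to the picture gives p.

x*y + 2*y^2 - 2*x + 1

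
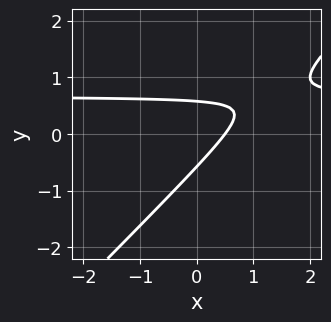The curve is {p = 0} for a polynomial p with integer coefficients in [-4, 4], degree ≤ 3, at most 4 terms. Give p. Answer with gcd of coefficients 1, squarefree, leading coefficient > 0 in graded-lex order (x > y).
3*x*y - 3*y^2 - 2*x + 1

The degree is 2 — the shape is more complex than any degree-1 curve.
Putting this together gives p.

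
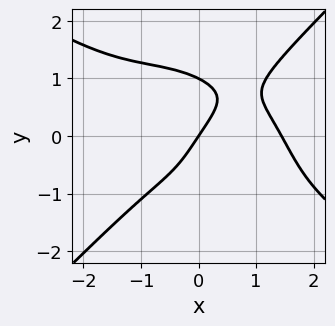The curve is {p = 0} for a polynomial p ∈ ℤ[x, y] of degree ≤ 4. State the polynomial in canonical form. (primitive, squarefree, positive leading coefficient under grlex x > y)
x^4 + x^3*y - 2*y^4 - 3*x + 2*y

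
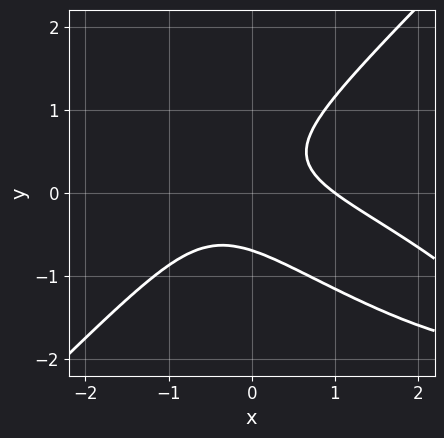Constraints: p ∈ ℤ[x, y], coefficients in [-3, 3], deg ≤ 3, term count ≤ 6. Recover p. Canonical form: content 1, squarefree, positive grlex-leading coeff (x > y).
1. The degree is 3 — the shape is more complex than any degree-2 curve.
2. Against the integer gridlines: it meets the x-axis at x = 1 (among the integer gridlines).
3. Putting this together gives p.

x^3 + 2*x^2*y - 3*y^3 + 2*x*y - 1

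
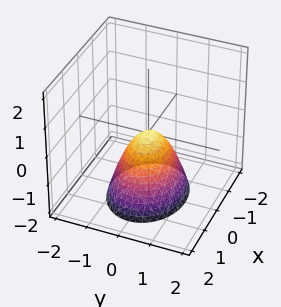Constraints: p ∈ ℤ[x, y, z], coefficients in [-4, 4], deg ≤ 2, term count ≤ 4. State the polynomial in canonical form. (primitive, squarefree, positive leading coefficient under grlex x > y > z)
2*x^2 + 3*y^2 + 2*z

(a) Degree: a paraboloid; a quadric, so deg p = 2.
(b) Symmetries: the x ↦ −x reflection is a symmetry, so x appears only in even powers; mirror symmetry y ↦ −y ⇒ only even powers of y.
(c) Against the integer gridlines: it crosses the x-axis at the gridline x = 0; one y-axis crossing is at y = 0; it crosses the z-axis at the gridline z = 0.
(d) Together with the visible shape, these determine p as stated.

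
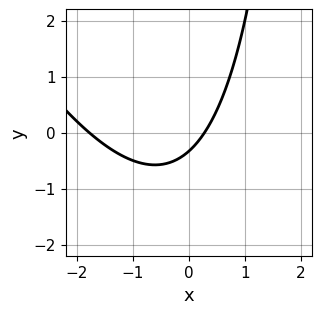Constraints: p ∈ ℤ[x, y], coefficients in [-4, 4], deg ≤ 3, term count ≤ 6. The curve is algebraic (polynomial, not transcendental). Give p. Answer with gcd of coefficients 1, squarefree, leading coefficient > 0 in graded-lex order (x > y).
deg p = 2. A generic line meets the curve in up to 2 points.
The integer polynomial consistent with all of this is the stated p.

2*x^2 + x*y + 3*x - 3*y - 1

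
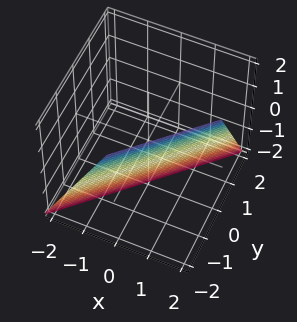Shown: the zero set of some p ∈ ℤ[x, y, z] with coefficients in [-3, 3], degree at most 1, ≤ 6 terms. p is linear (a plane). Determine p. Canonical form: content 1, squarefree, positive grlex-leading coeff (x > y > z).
First, degree: the surface is flat (a plane), so deg p = 1.
Next, from the axis intercepts and sections: it crosses the z-axis at the gridline z = -2; it crosses the y-axis at the gridline y = -1.
Finally, putting this together gives p.

2*x - 2*y - z - 2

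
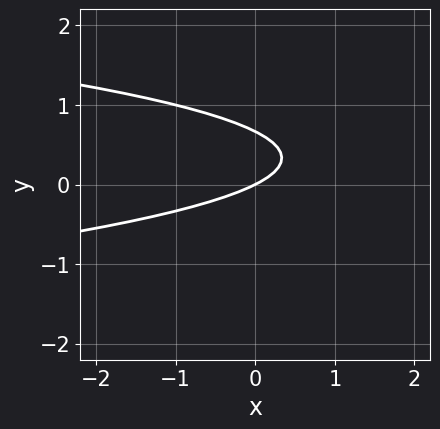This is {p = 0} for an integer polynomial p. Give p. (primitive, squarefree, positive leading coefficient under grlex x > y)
3*y^2 + x - 2*y

(a) Degree: the shape is more complex than any degree-1 curve, so deg p = 2.
(b) From the visible intercepts: one y-axis crossing is at y = 0; it crosses the x-axis at the gridline x = 0.
(c) Assembling these constraints gives the stated polynomial.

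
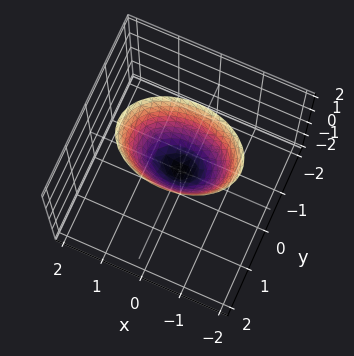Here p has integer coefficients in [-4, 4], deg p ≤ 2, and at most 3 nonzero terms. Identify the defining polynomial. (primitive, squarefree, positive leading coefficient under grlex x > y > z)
Degree: a paraboloid; a quadric, so deg p = 2.
Symmetries: mirror symmetry y ↦ −y ⇒ only even powers of y; it's symmetric under x → −x, forcing even powers of x.
From the axis intercepts and sections: it crosses the y-axis at the gridline y = 0; it crosses the x-axis at the gridline x = 0.
Together with the visible shape, these determine p as stated.

x^2 + 2*y^2 - z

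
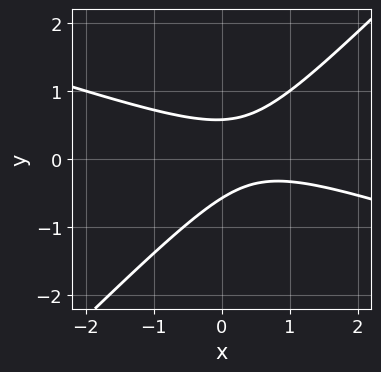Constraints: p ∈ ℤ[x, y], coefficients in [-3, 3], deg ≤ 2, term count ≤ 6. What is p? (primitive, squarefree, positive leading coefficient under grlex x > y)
x^2 + 2*x*y - 3*y^2 - x + 1

1. Degree: a generic line meets the curve in up to 2 points, so deg p = 2.
2. From the axis intercepts and sections: no x-intercept at any integer in the box.
3. Putting this together gives p.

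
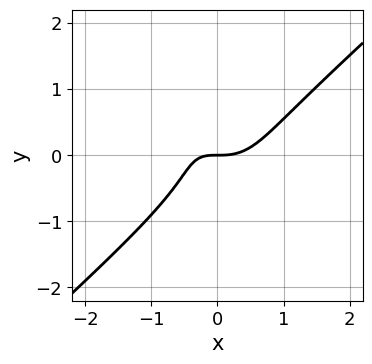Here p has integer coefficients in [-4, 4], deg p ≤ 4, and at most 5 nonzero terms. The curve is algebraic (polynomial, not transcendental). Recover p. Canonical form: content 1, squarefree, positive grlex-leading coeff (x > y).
3*x^3 - x*y^2 - 3*y^3 - 2*x*y - 2*y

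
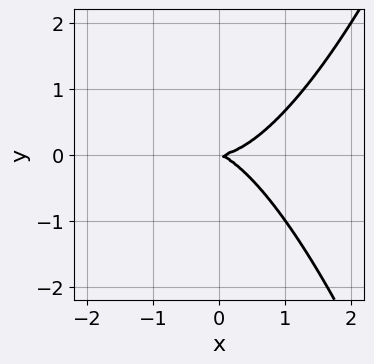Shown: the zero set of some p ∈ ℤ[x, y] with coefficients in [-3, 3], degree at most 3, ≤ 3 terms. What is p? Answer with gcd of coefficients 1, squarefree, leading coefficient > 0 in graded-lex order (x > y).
2*x^3 - x*y - 3*y^2

(a) The degree is 3 — no degree-2 curve has this shape.
(b) From the axis intercepts and sections: one y-axis crossing is at y = 0; it meets the x-axis at x = 0 (among the integer gridlines).
(c) Matching integer coefficients to the picture gives p.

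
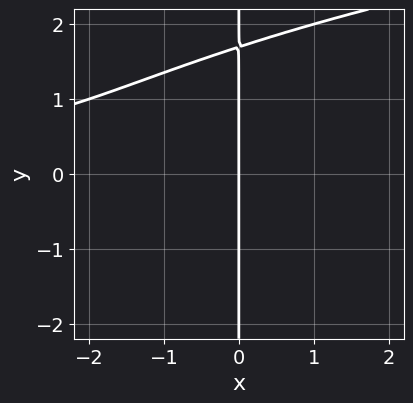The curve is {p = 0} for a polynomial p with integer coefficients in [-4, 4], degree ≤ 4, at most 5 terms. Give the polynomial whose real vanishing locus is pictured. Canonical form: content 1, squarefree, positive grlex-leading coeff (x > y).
x*y^3 - x^2*y - x*y^2 - 2*x

Degree: the shape is more complex than any degree-3 curve, so deg p = 4.
Against the integer gridlines: the visible y-axis segment lies entirely on the curve; one x-axis crossing is at x = 0.
Fitting integer coefficients to these (and the overall shape) gives p.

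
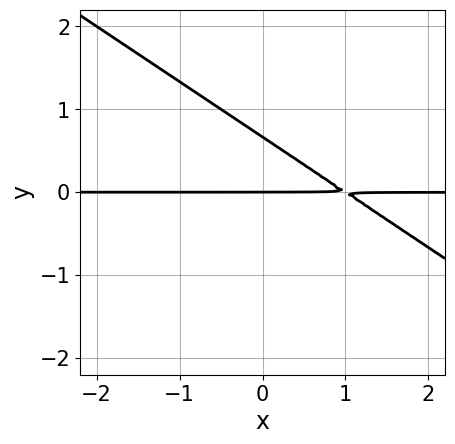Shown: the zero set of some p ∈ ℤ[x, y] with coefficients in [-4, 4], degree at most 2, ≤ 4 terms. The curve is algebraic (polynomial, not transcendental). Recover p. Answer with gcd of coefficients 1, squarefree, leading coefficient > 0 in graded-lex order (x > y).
2*x*y + 3*y^2 - 2*y

First, deg p = 2. A generic line meets the curve in up to 2 points.
Then, from the axis intercepts and sections: one y-axis crossing is at y = 0; every point of the x-axis in the box is on the curve.
Finally, matching integer coefficients to the picture gives p.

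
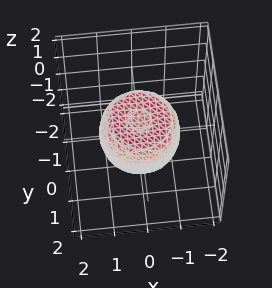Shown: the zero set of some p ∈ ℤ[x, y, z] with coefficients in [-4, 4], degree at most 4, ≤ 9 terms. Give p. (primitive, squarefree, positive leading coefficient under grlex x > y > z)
deg p = 4. No degree-3 surface has this shape.
Symmetry: every cross-section ⟂ z is a circle, so x, y appear only via x² + y².
Checking where it meets the axes: a circular section at z = 0 has radius between 1 and 2.
Solving for integer coefficients yields p as stated.

2*x^4 + 4*x^2*y^2 + 2*y^4 - 2*x^2 - 2*y^2 + 2*z^2 - 1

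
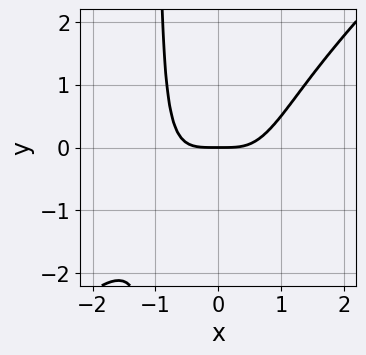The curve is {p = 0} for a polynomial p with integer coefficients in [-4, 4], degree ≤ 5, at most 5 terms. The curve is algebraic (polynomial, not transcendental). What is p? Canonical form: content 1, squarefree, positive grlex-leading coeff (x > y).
x^4 - x^3*y - y

First, degree: the shape is more complex than any degree-3 curve, so deg p = 4.
Next, reading off the gridlines: it crosses the y-axis at the gridline y = 0; it crosses the x-axis at the gridline x = 0.
Finally, these observations pin down the coefficients.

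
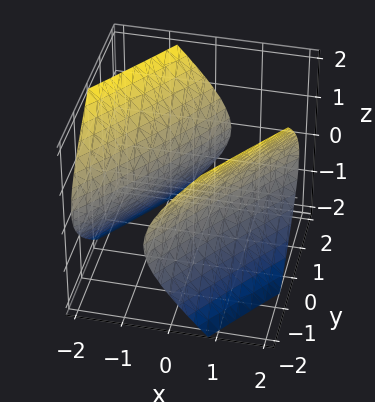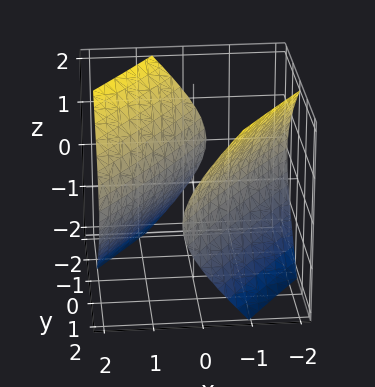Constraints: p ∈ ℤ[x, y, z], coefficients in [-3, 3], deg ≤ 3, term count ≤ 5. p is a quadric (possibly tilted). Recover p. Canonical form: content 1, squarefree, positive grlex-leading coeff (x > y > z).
2*x^2 - 3*x*y + y^2 - 2*z^2 - 2

1. There are 2 components.
2. The degree is 2 — no degree-1 surface has this shape.
3. Checking where it meets the axes: the surface avoids every integer z-axis point in the box; the x-axis gridline crossings are at x ∈ {-1, 1}.
4. Together with the visible shape, these determine p as stated.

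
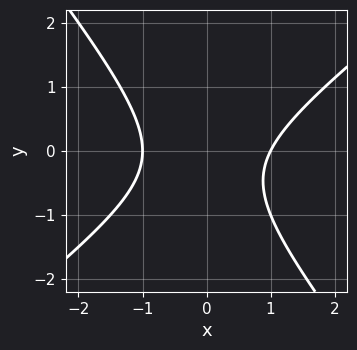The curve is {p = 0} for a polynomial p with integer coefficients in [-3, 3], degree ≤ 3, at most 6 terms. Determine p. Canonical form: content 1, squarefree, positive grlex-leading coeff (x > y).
2*x^2 - x*y - 2*y^2 - y - 2

1. deg p = 2. The shape is more complex than any degree-1 curve.
2. Observable constraints: the x-axis gridline crossings are at x ∈ {-1, 1}; it misses every integer gridline on the y-axis.
3. Together with the visible shape, these determine p as stated.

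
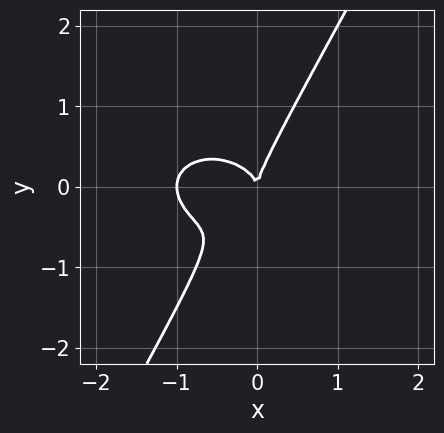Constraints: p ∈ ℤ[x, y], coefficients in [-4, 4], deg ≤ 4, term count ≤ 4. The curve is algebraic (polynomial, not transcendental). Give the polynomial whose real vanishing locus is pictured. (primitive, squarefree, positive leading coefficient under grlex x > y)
2*x^3 + 3*x*y^2 - 2*y^3 + 2*x^2

First, the degree is 3 — a generic line meets the curve in up to 3 points.
Then, observable constraints: the x-axis gridline crossings are at x ∈ {-1, 0}; it crosses the y-axis at the gridline y = 0.
Finally, assembling these constraints gives the stated polynomial.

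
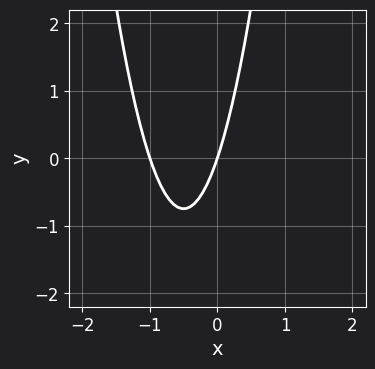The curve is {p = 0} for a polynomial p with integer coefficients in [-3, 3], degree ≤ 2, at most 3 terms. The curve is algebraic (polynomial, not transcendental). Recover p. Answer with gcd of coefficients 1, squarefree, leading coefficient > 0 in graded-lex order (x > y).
Degree: the shape is more complex than any degree-1 curve, so deg p = 2.
Observable constraints: it crosses the y-axis at the gridline y = 0; among the integer gridlines, it crosses the x-axis at x ∈ {-1, 0}.
Putting this together gives p.

3*x^2 + 3*x - y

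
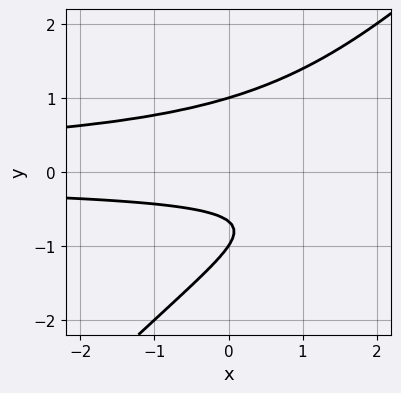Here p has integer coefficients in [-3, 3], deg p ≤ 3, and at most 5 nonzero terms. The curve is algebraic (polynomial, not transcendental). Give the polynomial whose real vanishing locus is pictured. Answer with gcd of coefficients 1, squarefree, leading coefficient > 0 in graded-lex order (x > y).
3*x*y^2 - 3*y^3 - 2*y^2 + 3*y + 2

1. The degree is 3 — no degree-2 curve has this shape.
2. Against the integer gridlines: the y-axis gridline crossings are at y ∈ {-1, 1}; the curve avoids every integer x-axis point in the box.
3. Together with the visible shape, these determine p as stated.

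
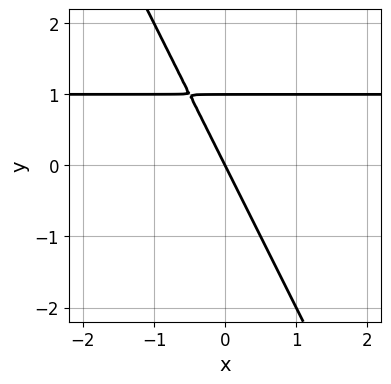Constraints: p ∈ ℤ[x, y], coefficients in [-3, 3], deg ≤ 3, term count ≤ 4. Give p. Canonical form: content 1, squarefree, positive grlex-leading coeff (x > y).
2*x*y + y^2 - 2*x - y

(a) The degree is 2 — no degree-1 curve has this shape.
(b) Against the integer gridlines: among the integer gridlines, it crosses the y-axis at y ∈ {0, 1}; it crosses the x-axis at the gridline x = 0.
(c) Matching integer coefficients to the picture gives p.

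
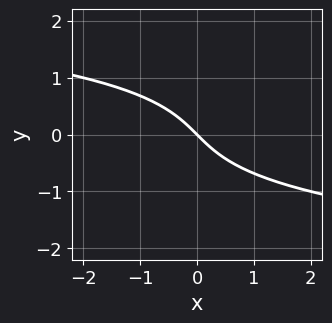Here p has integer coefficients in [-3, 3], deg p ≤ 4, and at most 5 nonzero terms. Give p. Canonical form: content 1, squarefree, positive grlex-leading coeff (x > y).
y^3 + x + y

First, the degree is 3 — no degree-2 curve has this shape.
Next, observable constraints: one x-axis crossing is at x = 0; it meets the y-axis at y = 0 (among the integer gridlines).
Finally, putting this together gives p.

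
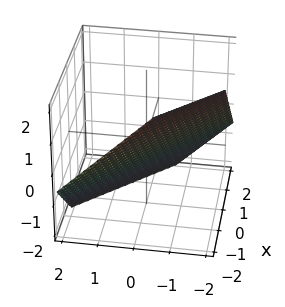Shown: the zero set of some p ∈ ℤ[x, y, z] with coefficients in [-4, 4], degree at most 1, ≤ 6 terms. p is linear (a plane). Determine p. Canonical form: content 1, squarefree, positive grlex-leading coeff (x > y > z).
First, degree: every cross-section is a straight line — this is a plane, so deg p = 1.
Finally, solving for integer coefficients yields p as stated.

3*x + 3*y + 3*z + 2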